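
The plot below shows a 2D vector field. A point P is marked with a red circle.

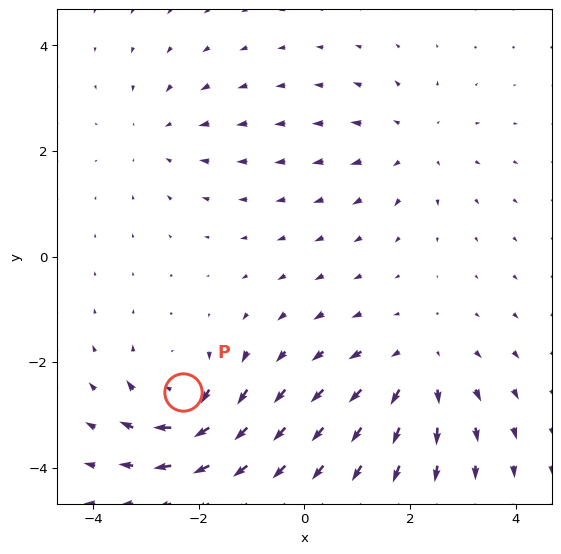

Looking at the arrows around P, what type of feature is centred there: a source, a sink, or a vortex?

vortex

At P (-2.3, -2.6) the arrows circulate clockwise. Divergence ≈0, curl about -6 — near-zero divergence with nonzero curl is a vortex.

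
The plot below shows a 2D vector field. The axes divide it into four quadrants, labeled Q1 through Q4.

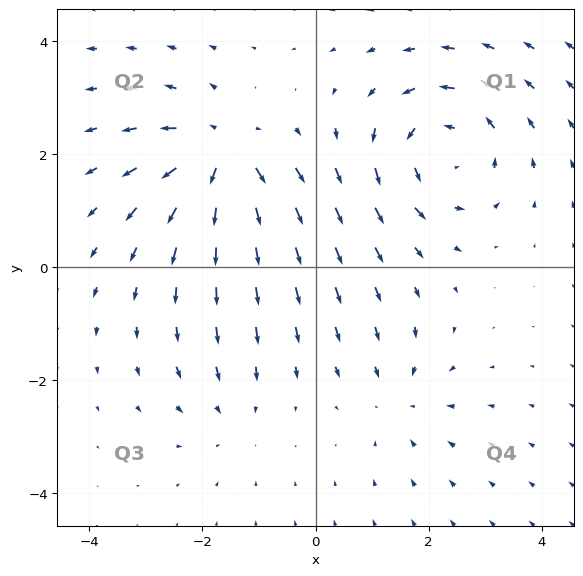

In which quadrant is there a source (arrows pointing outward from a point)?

Q2

The source sits at approximately (-1.7, 2.0), which lies in quadrant Q2. The divergence there is about +6, positive as expected for a source.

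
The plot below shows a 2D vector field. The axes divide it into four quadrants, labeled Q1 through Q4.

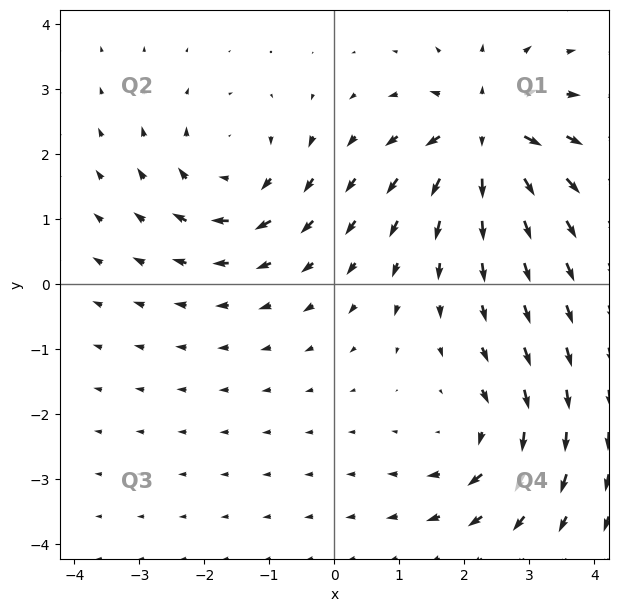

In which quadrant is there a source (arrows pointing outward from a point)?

The source sits at approximately (2.3, 2.3), which lies in quadrant Q1. The divergence there is about +7, positive as expected for a source.

Q1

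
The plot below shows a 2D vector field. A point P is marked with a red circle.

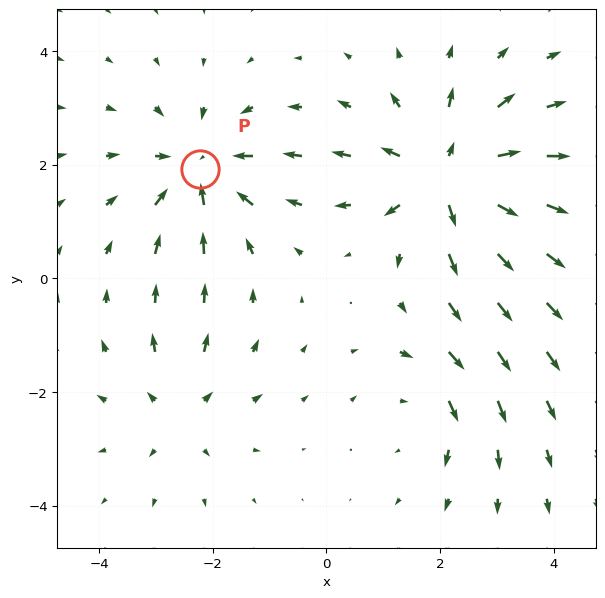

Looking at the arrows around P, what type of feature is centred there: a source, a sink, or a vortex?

At P (-2.2, 1.9) the arrows converge inward. Divergence about -4, curl ≈0 — negative divergence with near-zero curl is a sink.

sink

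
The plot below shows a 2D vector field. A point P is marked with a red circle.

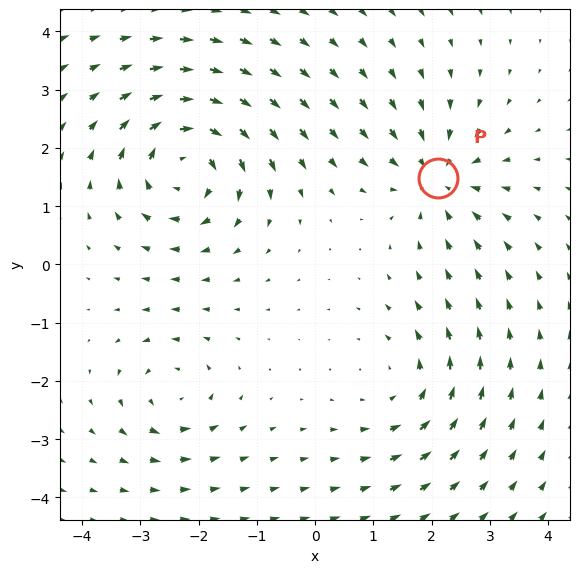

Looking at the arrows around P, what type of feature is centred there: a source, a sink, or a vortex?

sink

At P (2.1, 1.5) the arrows converge inward. Divergence about -4, curl ≈0 — negative divergence with near-zero curl is a sink.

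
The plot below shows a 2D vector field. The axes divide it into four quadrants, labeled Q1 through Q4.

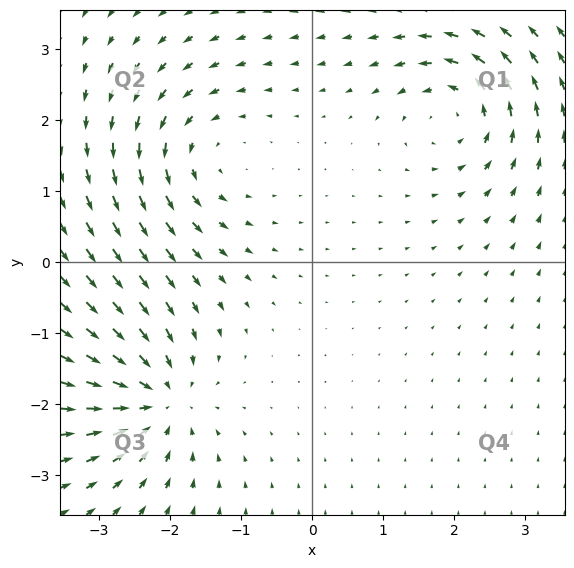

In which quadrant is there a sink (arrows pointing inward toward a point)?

Q3

The sink sits at approximately (-2.2, -1.9), which lies in quadrant Q3. The divergence there is about -6, negative as expected for a sink.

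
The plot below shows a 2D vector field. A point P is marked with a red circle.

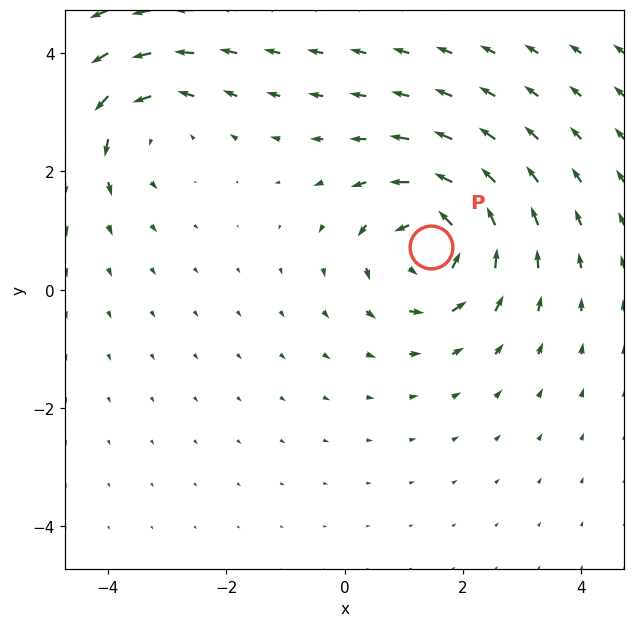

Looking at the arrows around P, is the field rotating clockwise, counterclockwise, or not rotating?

counterclockwise

Near P at (1.5, 0.7) the arrows circulate counterclockwise. The curl (z-component) there is about +5; positive curl means counterclockwise rotation.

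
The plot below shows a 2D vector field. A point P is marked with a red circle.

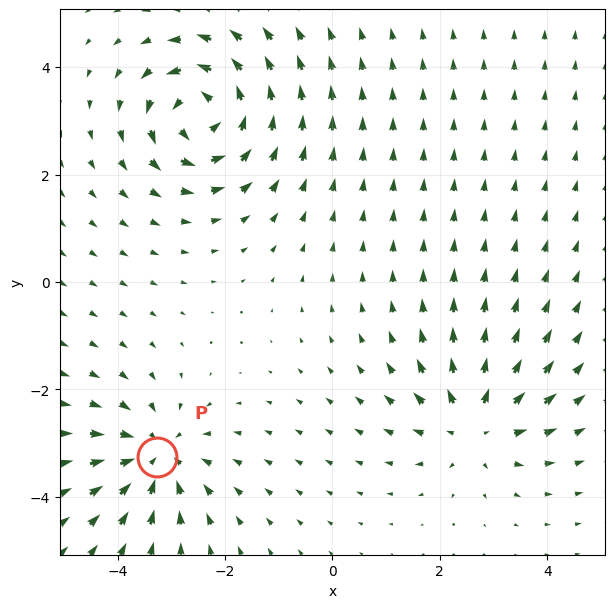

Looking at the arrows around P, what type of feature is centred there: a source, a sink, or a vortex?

sink

At P (-3.3, -3.3) the arrows converge inward. Divergence about -4, curl ≈0 — negative divergence with near-zero curl is a sink.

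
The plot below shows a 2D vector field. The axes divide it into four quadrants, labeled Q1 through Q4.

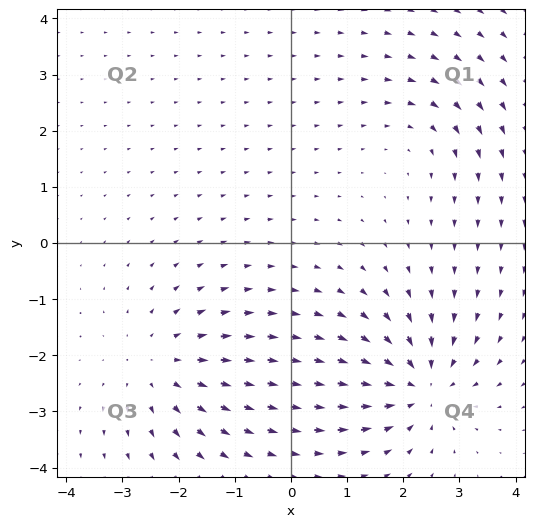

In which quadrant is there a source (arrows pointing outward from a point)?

The source sits at approximately (-2.3, -2.2), which lies in quadrant Q3. The divergence there is about +3, positive as expected for a source.

Q3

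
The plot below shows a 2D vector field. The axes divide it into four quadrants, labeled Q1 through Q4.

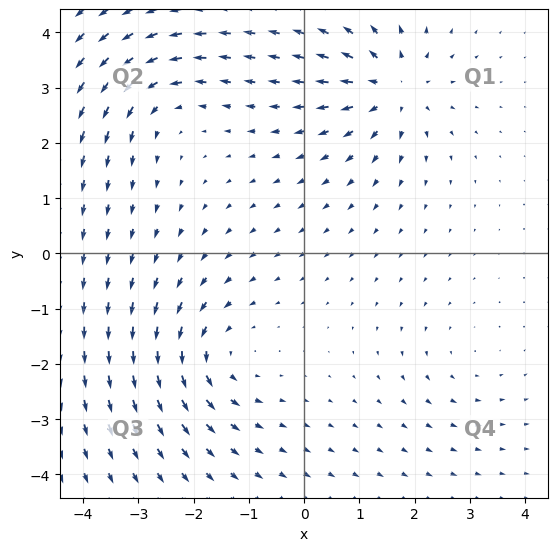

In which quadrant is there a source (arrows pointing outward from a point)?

Q1

The source sits at approximately (1.6, 3.0), which lies in quadrant Q1. The divergence there is about +6, positive as expected for a source.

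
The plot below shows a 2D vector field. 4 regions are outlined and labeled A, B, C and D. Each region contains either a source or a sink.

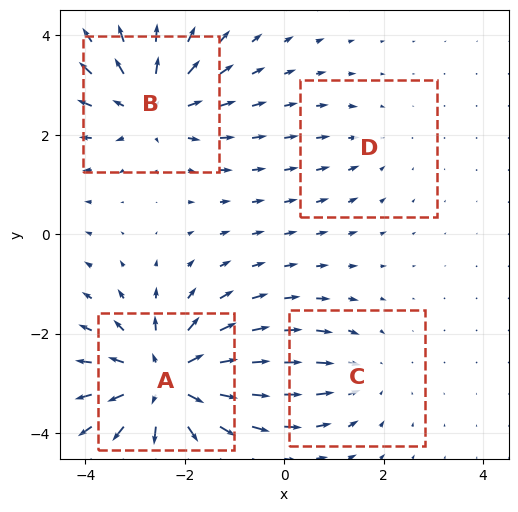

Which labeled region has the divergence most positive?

A

Divergence at each region's feature centre — A: about +6, B: about +5, C: about -3, D: about -2. Region A is most positive.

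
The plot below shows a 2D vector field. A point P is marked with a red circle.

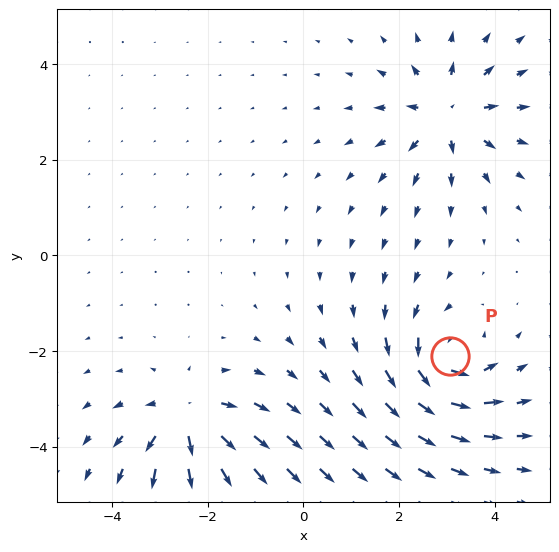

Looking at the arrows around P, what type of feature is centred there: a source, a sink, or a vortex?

At P (3.1, -2.1) the arrows circulate counterclockwise. Divergence ≈0, curl about +6 — near-zero divergence with nonzero curl is a vortex.

vortex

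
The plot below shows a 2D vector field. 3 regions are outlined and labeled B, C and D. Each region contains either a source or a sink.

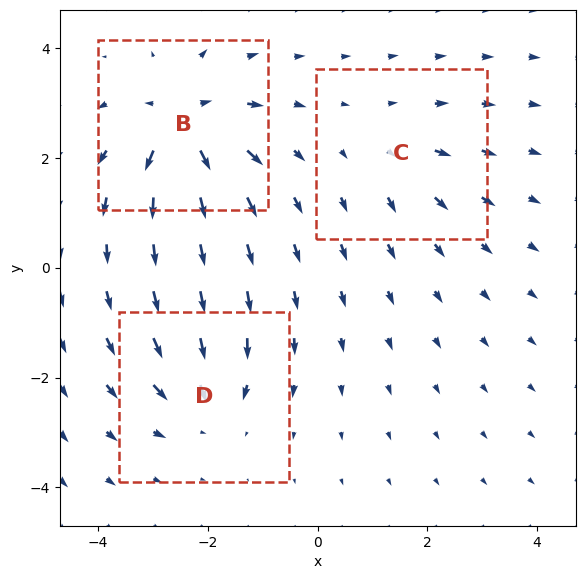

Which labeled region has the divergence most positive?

Divergence at each region's feature centre — B: about +6, C: about +2, D: about -4. Region B is most positive.

B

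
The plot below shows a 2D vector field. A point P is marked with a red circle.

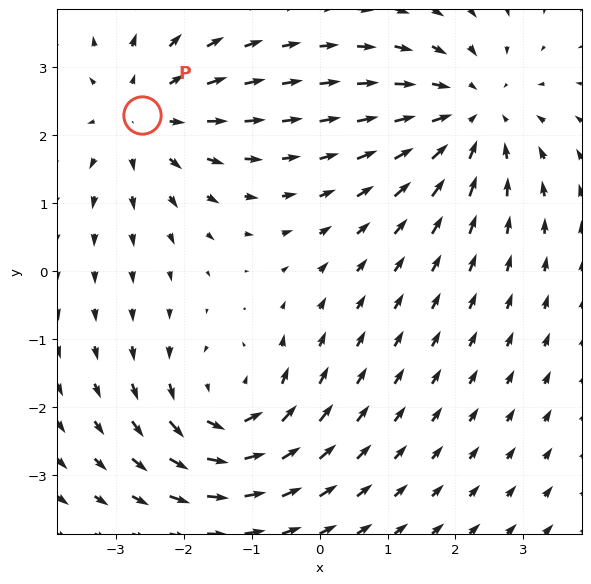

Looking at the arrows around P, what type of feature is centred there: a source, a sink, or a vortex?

At P (-2.6, 2.3) the arrows spread outward. Divergence about +3, curl ≈0 — positive divergence with near-zero curl is a source.

source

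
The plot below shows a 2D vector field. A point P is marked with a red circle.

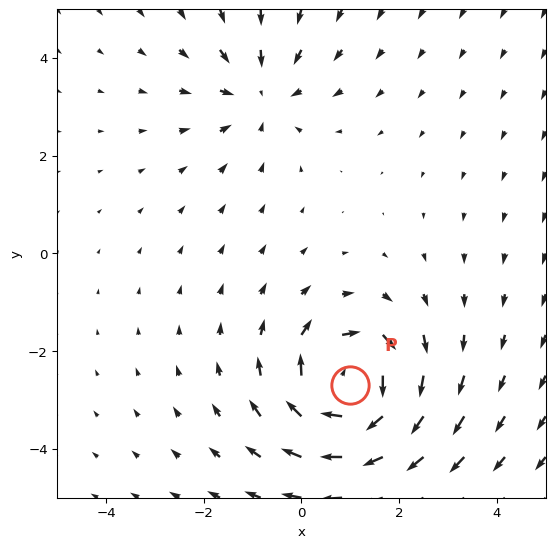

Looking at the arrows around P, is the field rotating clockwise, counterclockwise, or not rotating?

Near P at (1.0, -2.7) the arrows circulate clockwise. The curl (z-component) there is about -5; negative curl means clockwise rotation.

clockwise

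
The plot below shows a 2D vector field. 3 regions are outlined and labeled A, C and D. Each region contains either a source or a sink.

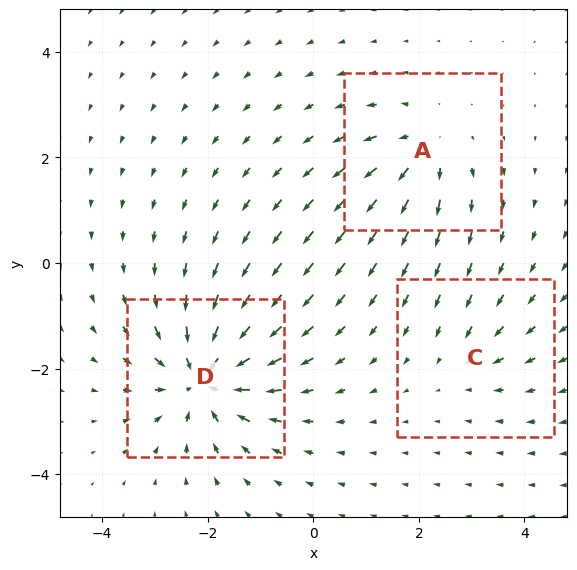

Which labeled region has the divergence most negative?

D

Divergence at each region's feature centre — A: about +3, C: about -2, D: about -6. Region D is most negative.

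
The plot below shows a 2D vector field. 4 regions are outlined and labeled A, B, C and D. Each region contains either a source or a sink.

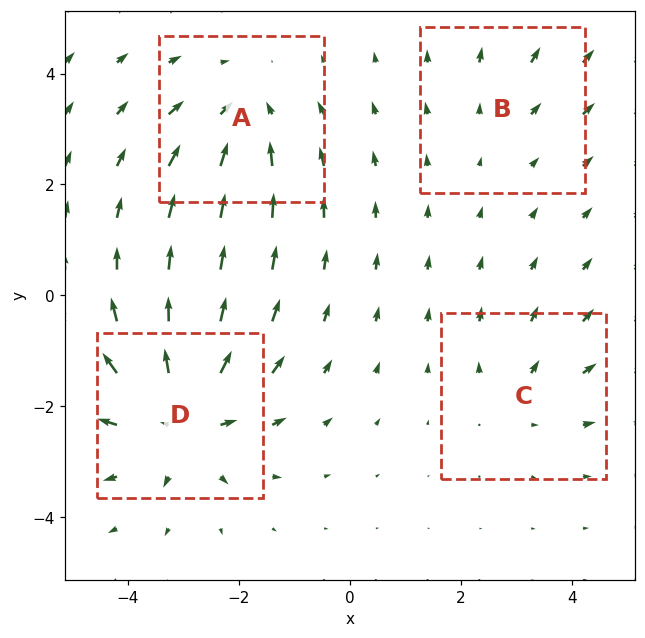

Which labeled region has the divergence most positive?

Divergence at each region's feature centre — A: about -4, B: about +2, C: about +3, D: about +7. Region D is most positive.

D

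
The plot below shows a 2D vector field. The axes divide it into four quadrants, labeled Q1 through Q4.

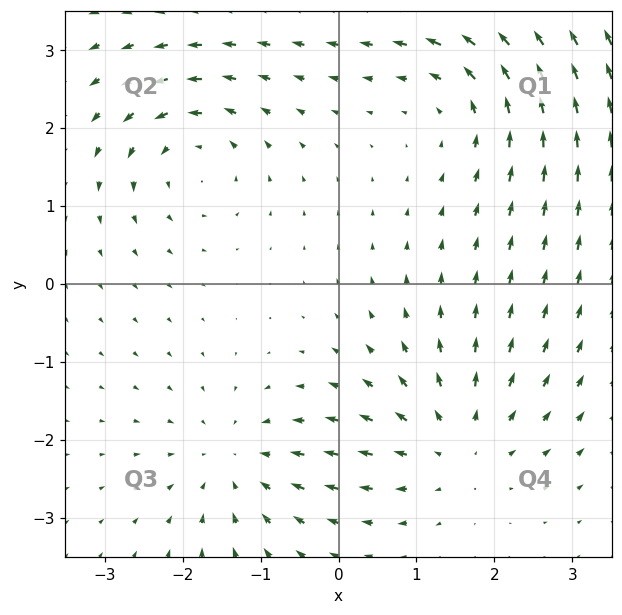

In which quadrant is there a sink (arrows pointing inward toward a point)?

Q3

The sink sits at approximately (-1.3, -2.3), which lies in quadrant Q3. The divergence there is about -3, negative as expected for a sink.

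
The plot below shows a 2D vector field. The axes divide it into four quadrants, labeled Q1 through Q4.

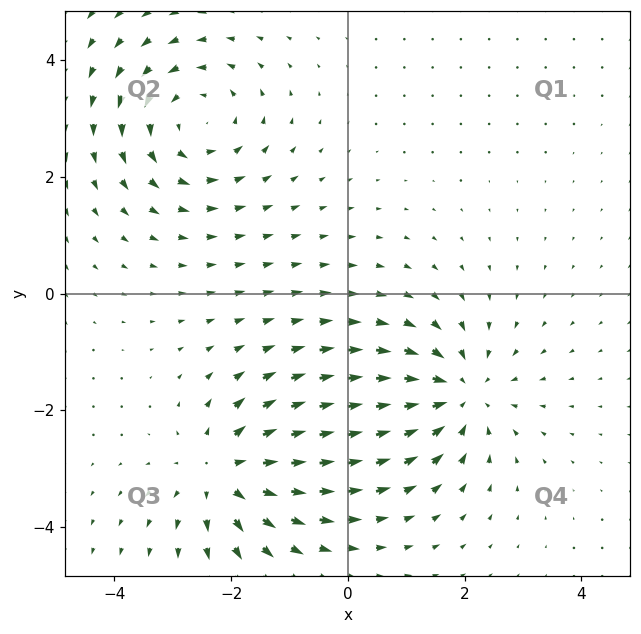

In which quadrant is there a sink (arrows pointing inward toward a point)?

The sink sits at approximately (1.9, -1.7), which lies in quadrant Q4. The divergence there is about -4, negative as expected for a sink.

Q4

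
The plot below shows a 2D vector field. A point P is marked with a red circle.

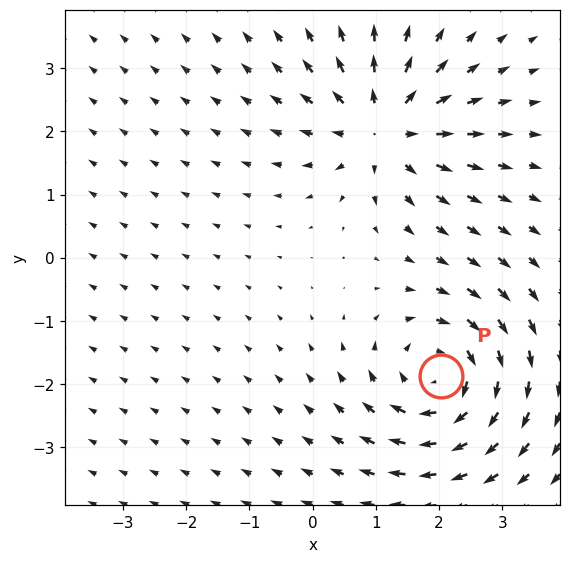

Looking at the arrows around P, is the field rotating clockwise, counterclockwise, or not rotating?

Near P at (2.0, -1.9) the arrows circulate clockwise. The curl (z-component) there is about -5; negative curl means clockwise rotation.

clockwise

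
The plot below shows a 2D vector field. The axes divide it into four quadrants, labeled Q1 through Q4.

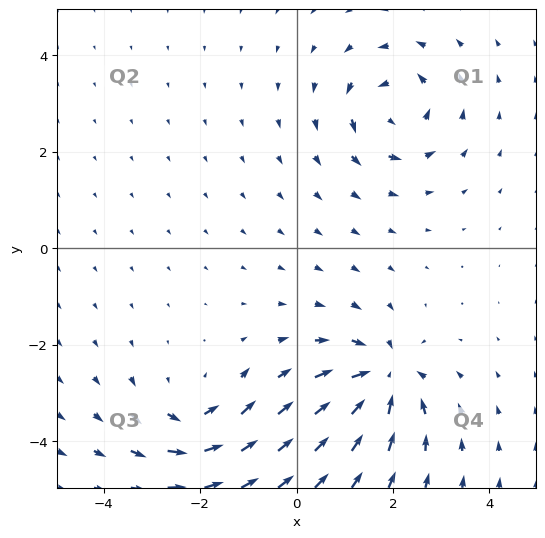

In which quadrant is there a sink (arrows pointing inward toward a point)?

Q4

The sink sits at approximately (1.8, -2.7), which lies in quadrant Q4. The divergence there is about -7, negative as expected for a sink.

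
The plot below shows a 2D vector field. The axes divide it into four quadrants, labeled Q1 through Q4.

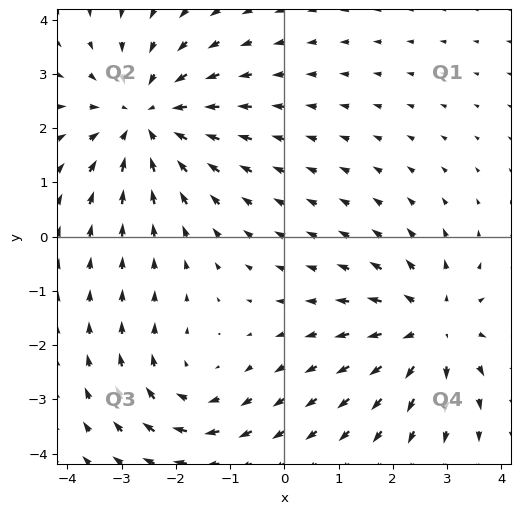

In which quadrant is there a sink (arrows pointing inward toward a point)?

Q2

The sink sits at approximately (-2.6, 2.2), which lies in quadrant Q2. The divergence there is about -4, negative as expected for a sink.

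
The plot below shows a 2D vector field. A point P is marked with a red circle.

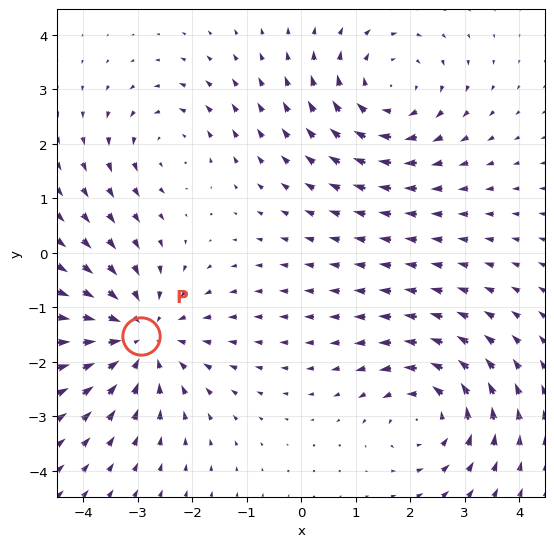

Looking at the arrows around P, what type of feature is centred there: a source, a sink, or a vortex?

sink

At P (-2.9, -1.5) the arrows converge inward. Divergence about -4, curl ≈0 — negative divergence with near-zero curl is a sink.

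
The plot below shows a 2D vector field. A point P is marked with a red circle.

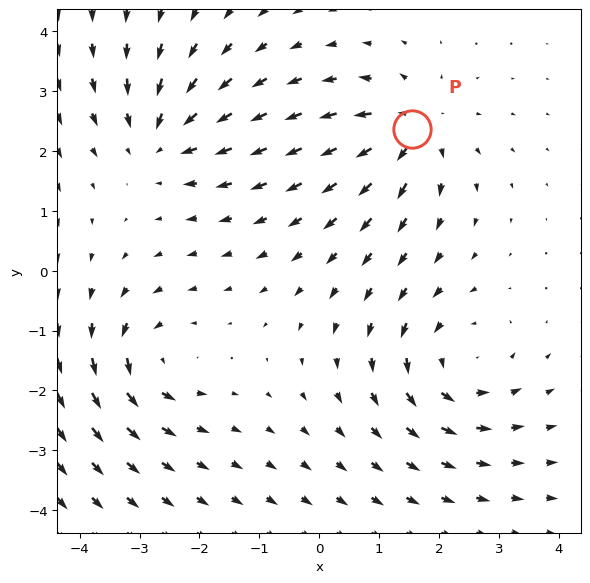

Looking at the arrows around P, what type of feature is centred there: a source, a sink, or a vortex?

source

At P (1.6, 2.4) the arrows spread outward. Divergence about +4, curl ≈0 — positive divergence with near-zero curl is a source.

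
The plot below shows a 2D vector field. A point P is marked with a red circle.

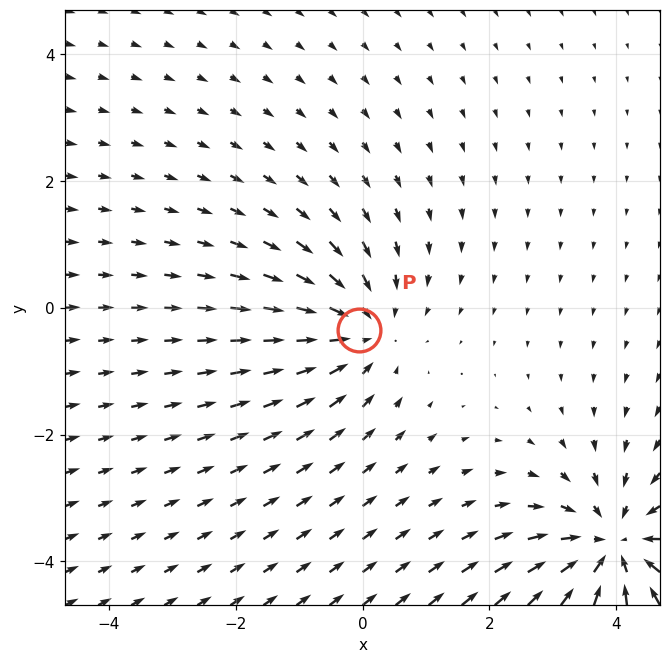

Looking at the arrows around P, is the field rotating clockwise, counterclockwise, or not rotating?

Near P at (-0.1, -0.4) the arrows show no circulation. The curl there is ≈0.

not rotating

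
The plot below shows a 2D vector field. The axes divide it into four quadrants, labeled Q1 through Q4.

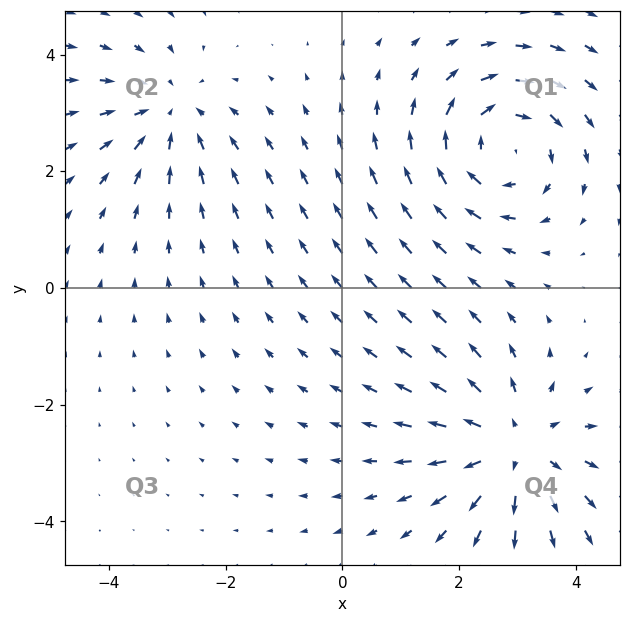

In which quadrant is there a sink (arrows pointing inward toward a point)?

The sink sits at approximately (-2.9, 3.0), which lies in quadrant Q2. The divergence there is about -3, negative as expected for a sink.

Q2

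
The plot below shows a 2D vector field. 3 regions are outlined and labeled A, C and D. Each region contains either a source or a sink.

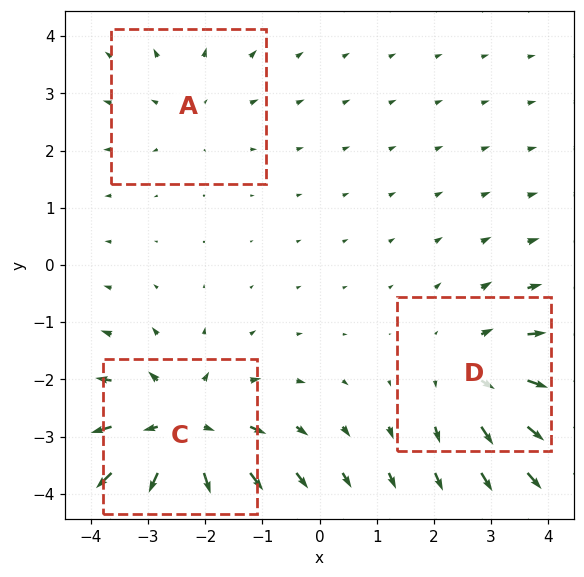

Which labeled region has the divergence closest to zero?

A

Divergence at each region's feature centre — A: about +2, C: about +5, D: about +3. Region A is closest to zero.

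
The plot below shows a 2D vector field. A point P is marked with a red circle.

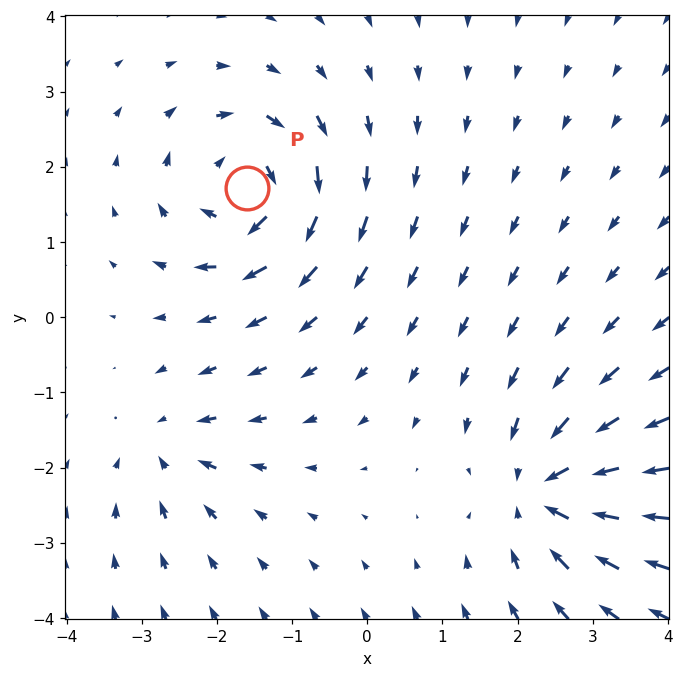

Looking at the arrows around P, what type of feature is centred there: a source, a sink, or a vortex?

vortex

At P (-1.6, 1.7) the arrows circulate clockwise. Divergence ≈0, curl about -7 — near-zero divergence with nonzero curl is a vortex.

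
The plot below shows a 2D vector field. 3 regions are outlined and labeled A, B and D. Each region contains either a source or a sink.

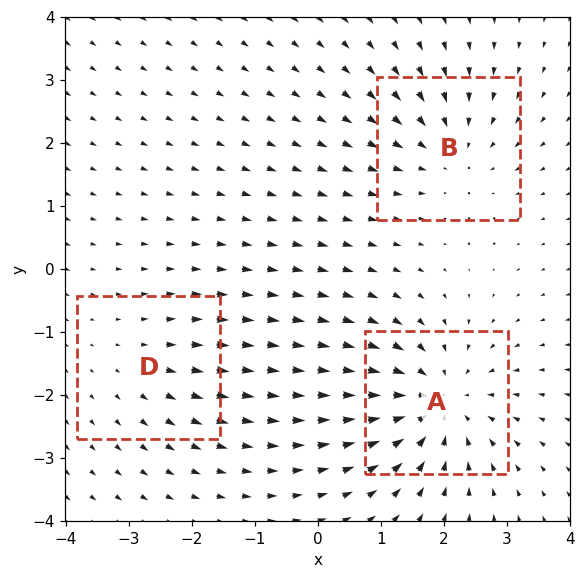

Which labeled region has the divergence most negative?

Divergence at each region's feature centre — A: about -4, B: about -3, D: about +2. Region A is most negative.

A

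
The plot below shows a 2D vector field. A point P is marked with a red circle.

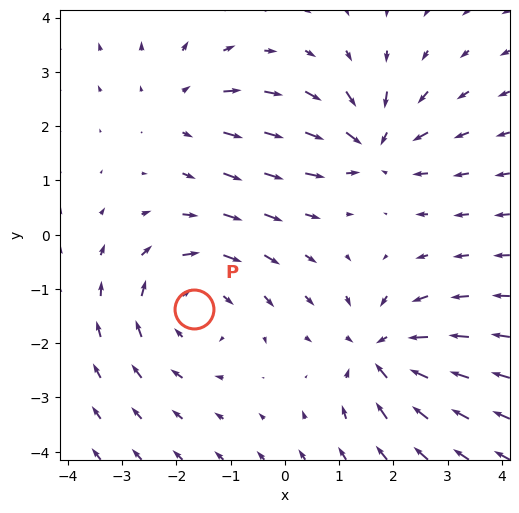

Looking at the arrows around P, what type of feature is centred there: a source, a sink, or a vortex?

vortex

At P (-1.7, -1.4) the arrows circulate clockwise. Divergence ≈0, curl about -3 — near-zero divergence with nonzero curl is a vortex.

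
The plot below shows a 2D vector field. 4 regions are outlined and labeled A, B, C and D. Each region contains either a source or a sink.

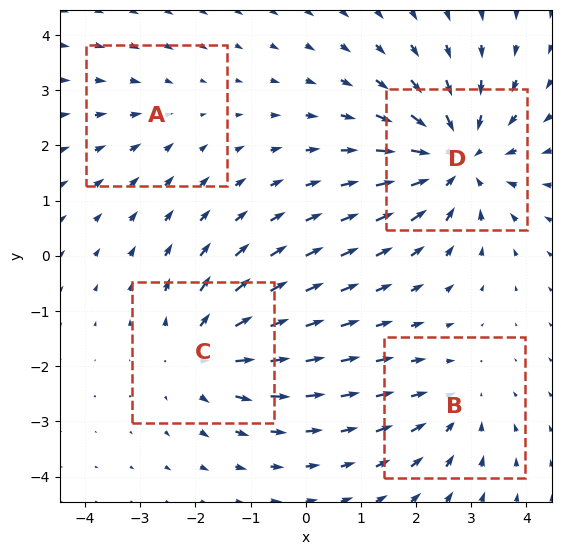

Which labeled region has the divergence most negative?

D

Divergence at each region's feature centre — A: about -2, B: about -3, C: about +4, D: about -6. Region D is most negative.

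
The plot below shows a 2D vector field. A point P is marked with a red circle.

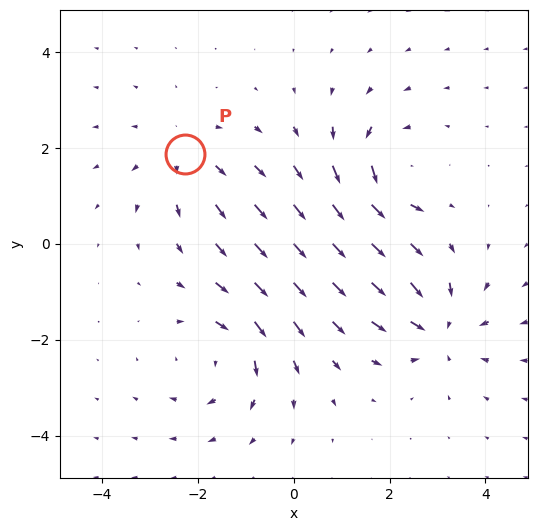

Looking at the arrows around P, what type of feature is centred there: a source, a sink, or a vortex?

source

At P (-2.3, 1.9) the arrows spread outward. Divergence about +2, curl ≈0 — positive divergence with near-zero curl is a source.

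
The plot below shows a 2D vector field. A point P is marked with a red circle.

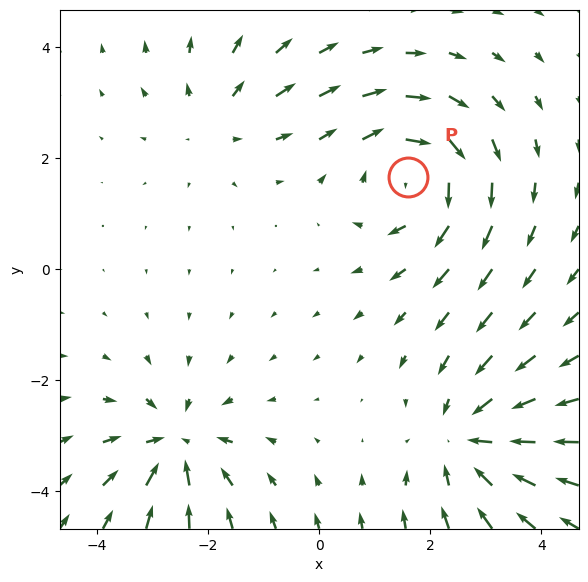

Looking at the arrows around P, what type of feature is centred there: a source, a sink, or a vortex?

At P (1.6, 1.7) the arrows circulate clockwise. Divergence ≈0, curl about -5 — near-zero divergence with nonzero curl is a vortex.

vortex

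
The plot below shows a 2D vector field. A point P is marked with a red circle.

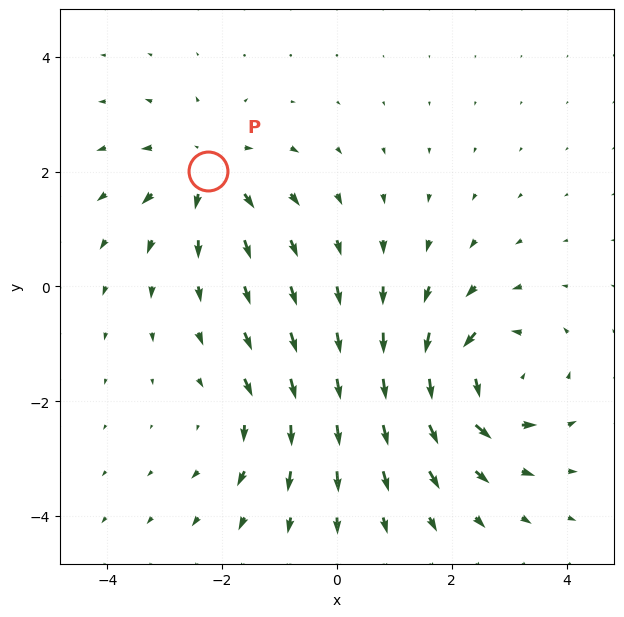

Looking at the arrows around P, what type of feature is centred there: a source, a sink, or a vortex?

At P (-2.2, 2.0) the arrows spread outward. Divergence about +4, curl ≈0 — positive divergence with near-zero curl is a source.

source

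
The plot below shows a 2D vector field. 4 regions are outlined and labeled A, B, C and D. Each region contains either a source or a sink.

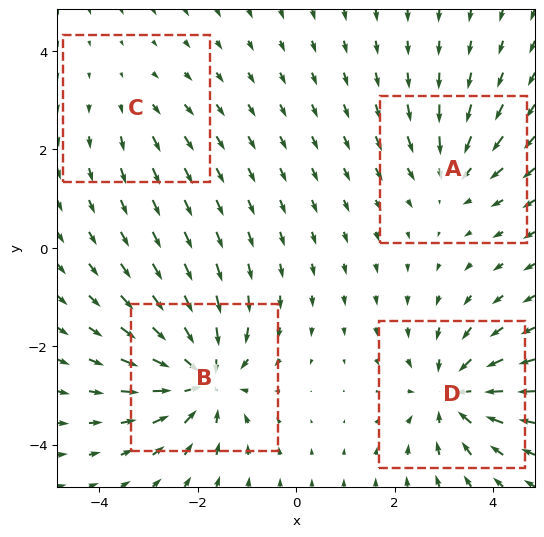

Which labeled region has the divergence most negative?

Divergence at each region's feature centre — A: about -4, B: about -7, C: about +2, D: about -6. Region B is most negative.

B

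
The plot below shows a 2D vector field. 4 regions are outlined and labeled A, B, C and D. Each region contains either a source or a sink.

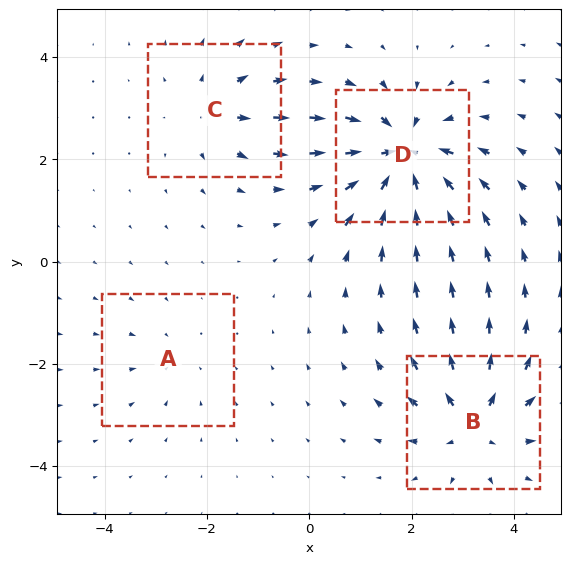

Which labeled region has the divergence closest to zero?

A

Divergence at each region's feature centre — A: about -2, B: about +6, C: about +4, D: about -8. Region A is closest to zero.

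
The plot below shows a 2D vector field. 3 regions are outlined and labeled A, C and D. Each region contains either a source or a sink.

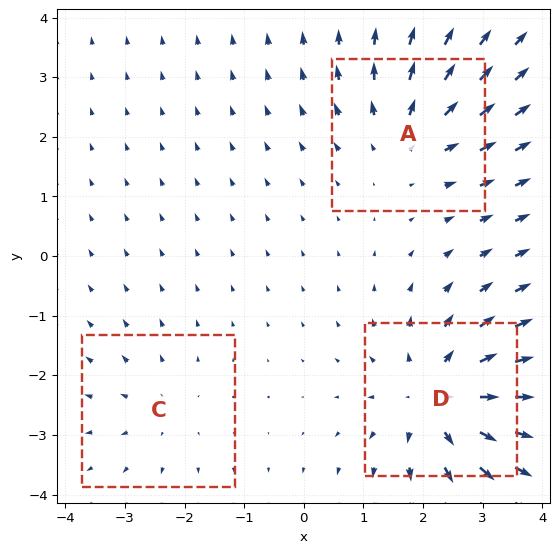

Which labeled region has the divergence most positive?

D

Divergence at each region's feature centre — A: about +3, C: about +2, D: about +4. Region D is most positive.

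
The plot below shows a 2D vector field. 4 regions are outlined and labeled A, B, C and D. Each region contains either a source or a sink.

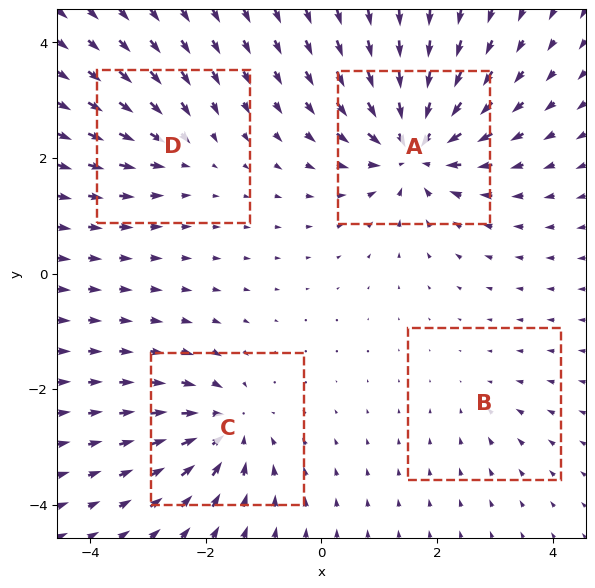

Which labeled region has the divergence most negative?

Divergence at each region's feature centre — A: about -8, B: about -2, C: about -6, D: about -4. Region A is most negative.

A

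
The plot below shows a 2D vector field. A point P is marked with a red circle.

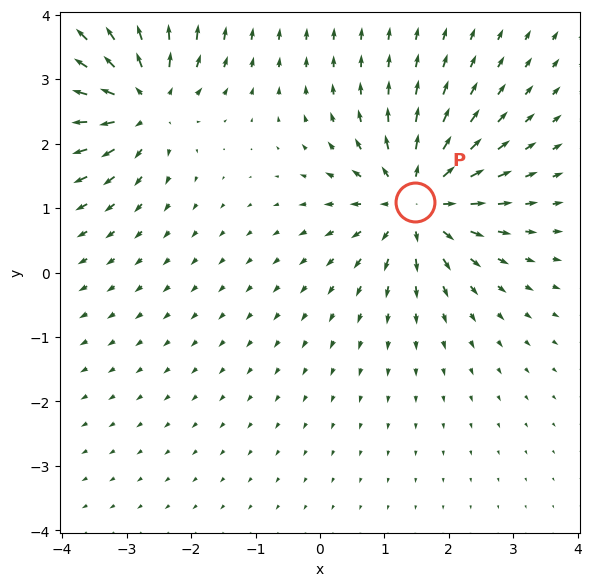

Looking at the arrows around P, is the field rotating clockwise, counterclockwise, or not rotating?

not rotating

Near P at (1.5, 1.1) the arrows show no circulation. The curl there is ≈0.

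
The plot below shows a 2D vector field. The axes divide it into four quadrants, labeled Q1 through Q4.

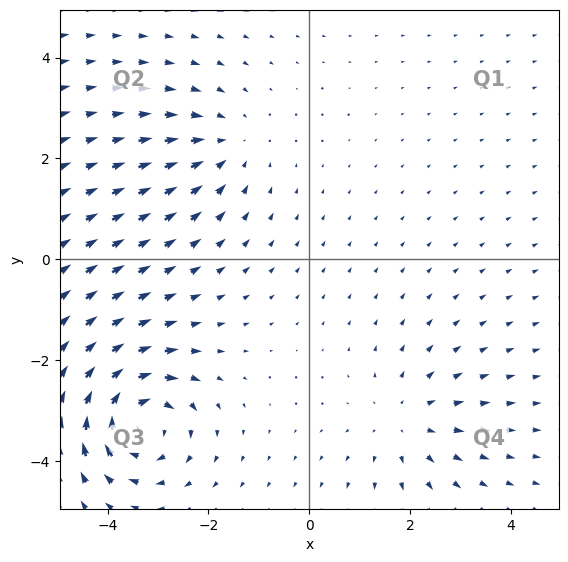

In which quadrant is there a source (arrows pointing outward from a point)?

The source sits at approximately (1.9, -3.2), which lies in quadrant Q4. The divergence there is about +2, positive as expected for a source.

Q4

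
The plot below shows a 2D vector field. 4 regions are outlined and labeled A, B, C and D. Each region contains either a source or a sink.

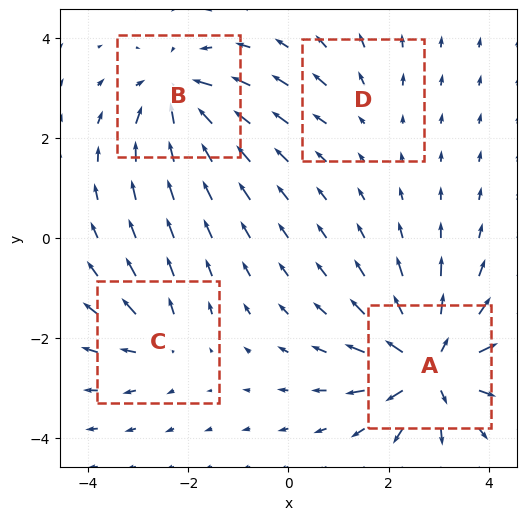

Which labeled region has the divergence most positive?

A

Divergence at each region's feature centre — A: about +9, B: about -6, C: about +4, D: about +2. Region A is most positive.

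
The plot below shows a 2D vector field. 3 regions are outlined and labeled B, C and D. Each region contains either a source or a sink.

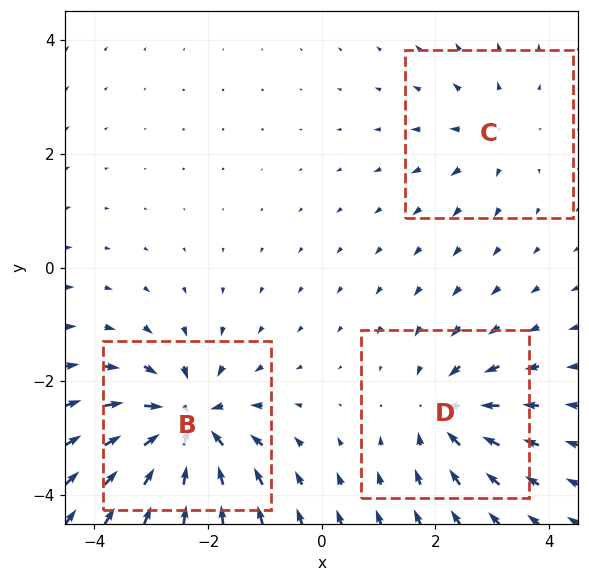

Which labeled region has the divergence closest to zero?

C

Divergence at each region's feature centre — B: about -6, C: about +3, D: about -4. Region C is closest to zero.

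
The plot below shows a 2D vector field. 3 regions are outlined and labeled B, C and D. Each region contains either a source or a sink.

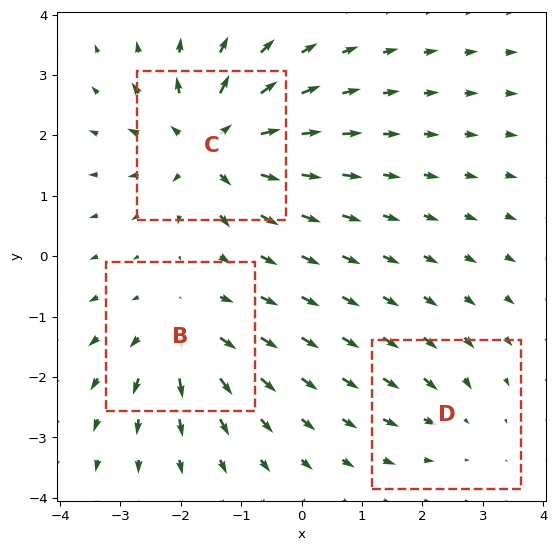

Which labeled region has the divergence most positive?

C

Divergence at each region's feature centre — B: about +4, C: about +6, D: about -2. Region C is most positive.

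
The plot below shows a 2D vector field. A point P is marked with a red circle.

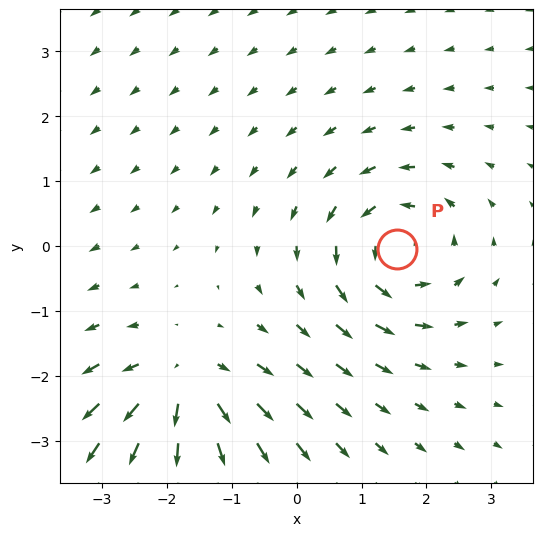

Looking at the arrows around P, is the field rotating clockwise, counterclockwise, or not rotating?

counterclockwise

Near P at (1.6, -0.0) the arrows circulate counterclockwise. The curl (z-component) there is about +4; positive curl means counterclockwise rotation.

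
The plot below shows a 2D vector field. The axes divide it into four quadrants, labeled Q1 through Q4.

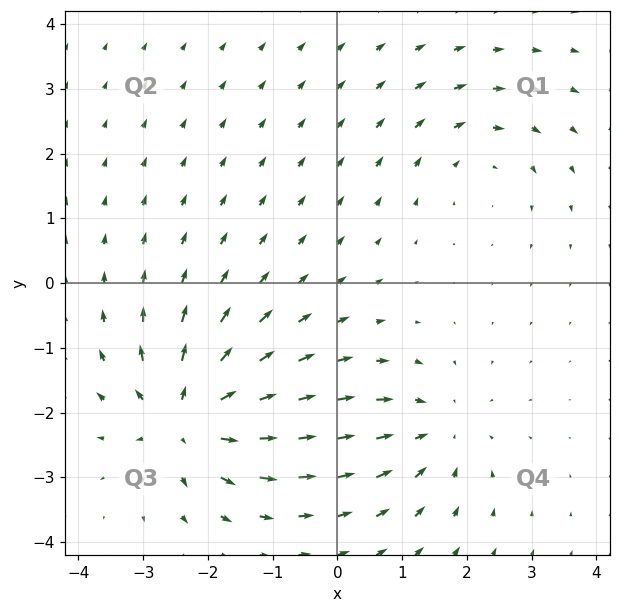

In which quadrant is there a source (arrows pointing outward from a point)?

Q3

The source sits at approximately (-2.3, -2.1), which lies in quadrant Q3. The divergence there is about +7, positive as expected for a source.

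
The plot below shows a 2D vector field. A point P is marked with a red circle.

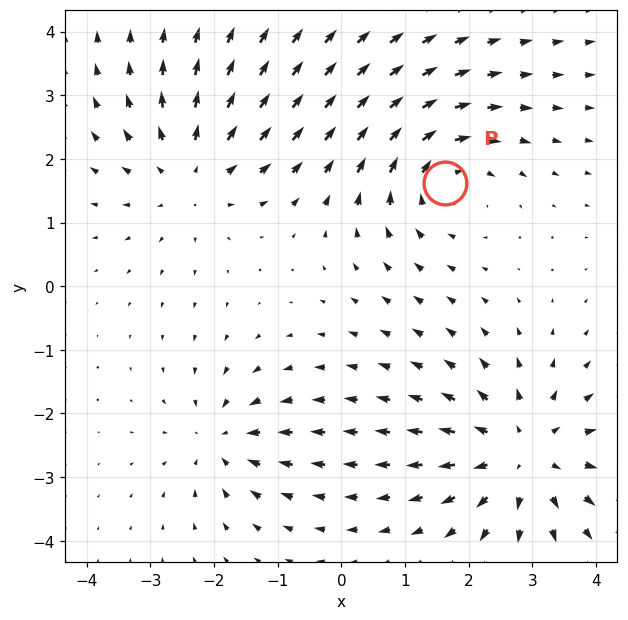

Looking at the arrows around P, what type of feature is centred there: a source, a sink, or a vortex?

At P (1.6, 1.6) the arrows circulate clockwise. Divergence ≈0, curl about -4 — near-zero divergence with nonzero curl is a vortex.

vortex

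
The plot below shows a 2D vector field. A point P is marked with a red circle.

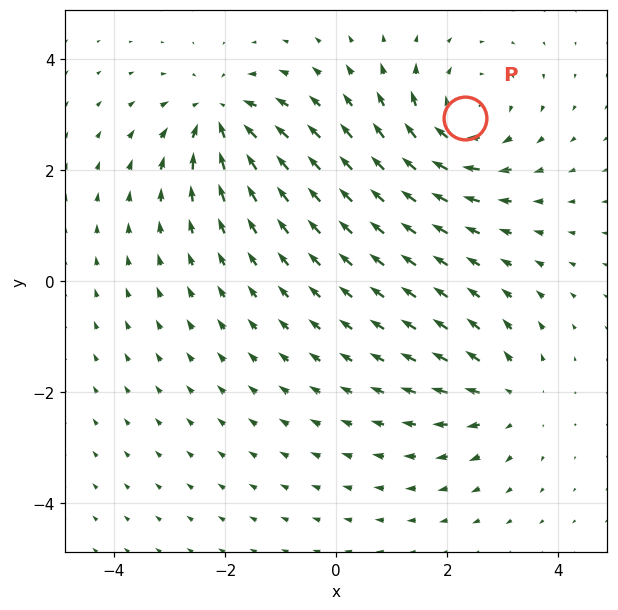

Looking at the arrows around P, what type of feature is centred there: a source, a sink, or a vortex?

At P (2.3, 2.9) the arrows circulate clockwise. Divergence ≈0, curl about -5 — near-zero divergence with nonzero curl is a vortex.

vortex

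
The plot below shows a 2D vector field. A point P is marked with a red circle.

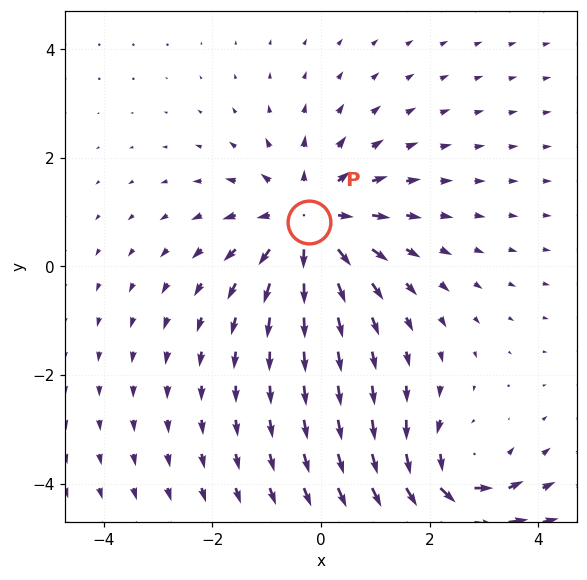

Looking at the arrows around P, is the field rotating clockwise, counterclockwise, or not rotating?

Near P at (-0.2, 0.8) the arrows show no circulation. The curl there is ≈0.

not rotating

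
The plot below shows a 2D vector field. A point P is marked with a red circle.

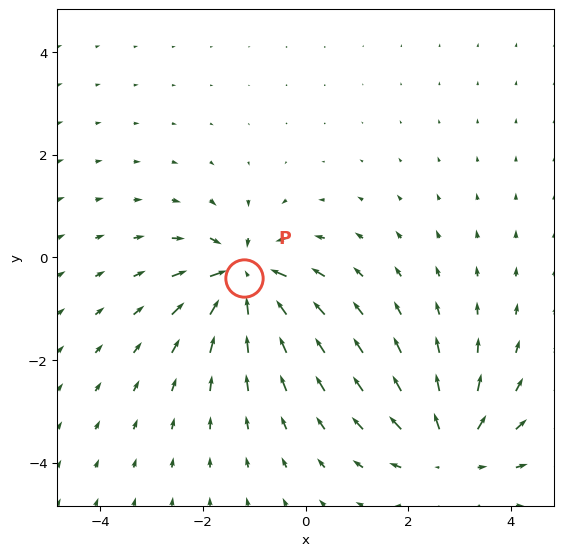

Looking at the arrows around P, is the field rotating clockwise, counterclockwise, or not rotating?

not rotating

Near P at (-1.2, -0.4) the arrows show no circulation. The curl there is ≈0.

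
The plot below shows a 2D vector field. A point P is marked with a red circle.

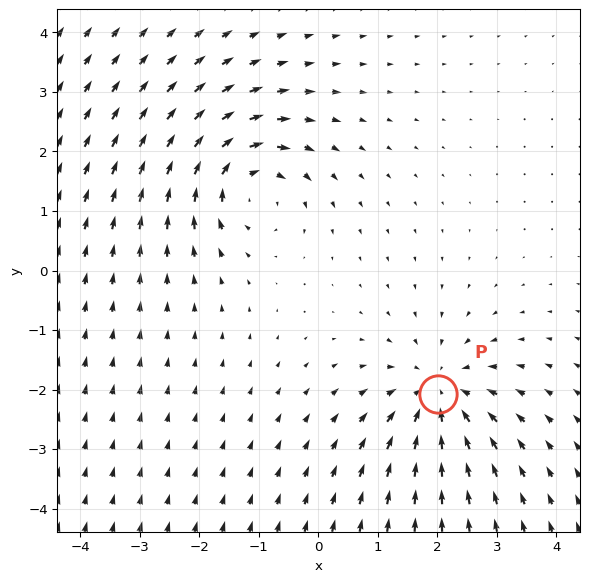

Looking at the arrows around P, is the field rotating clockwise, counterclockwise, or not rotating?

Near P at (2.0, -2.1) the arrows show no circulation. The curl there is ≈0.

not rotating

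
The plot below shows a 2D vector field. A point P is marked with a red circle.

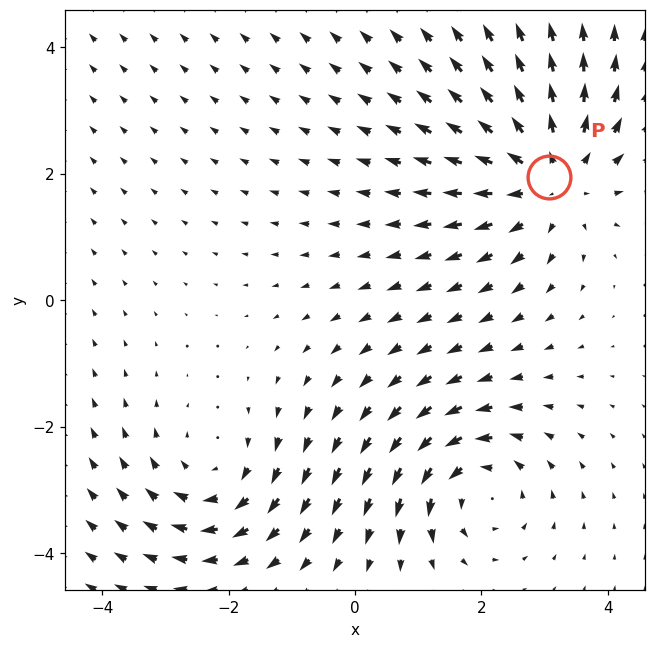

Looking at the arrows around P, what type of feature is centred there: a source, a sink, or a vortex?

At P (3.1, 2.0) the arrows spread outward. Divergence about +4, curl ≈0 — positive divergence with near-zero curl is a source.

source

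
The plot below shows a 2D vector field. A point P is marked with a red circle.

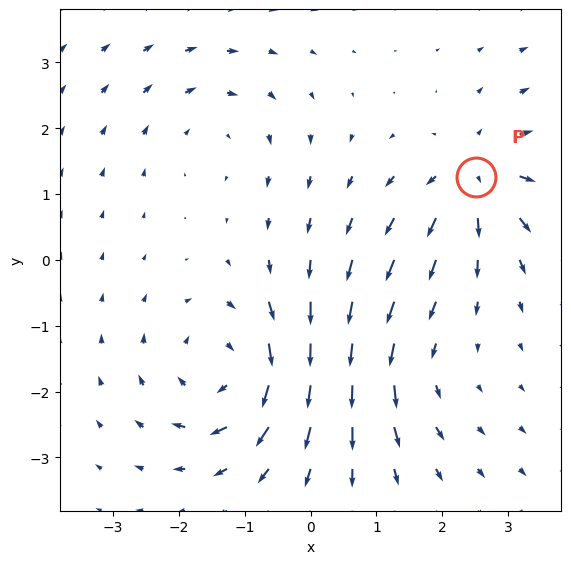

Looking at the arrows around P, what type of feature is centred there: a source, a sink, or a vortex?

At P (2.5, 1.3) the arrows spread outward. Divergence about +5, curl ≈0 — positive divergence with near-zero curl is a source.

source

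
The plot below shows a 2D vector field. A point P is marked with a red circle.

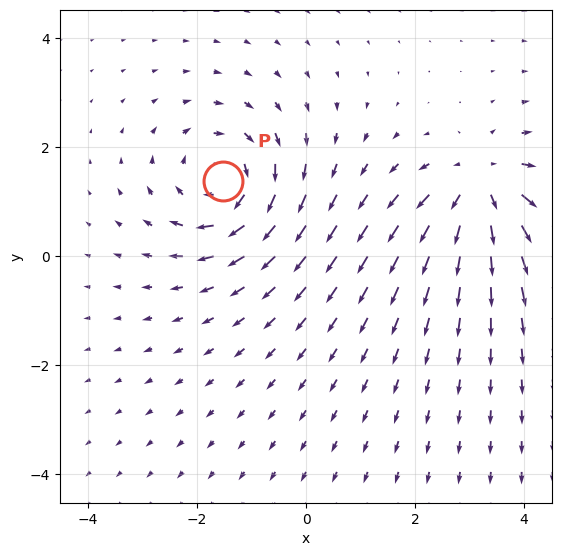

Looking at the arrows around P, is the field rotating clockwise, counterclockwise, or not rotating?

Near P at (-1.5, 1.4) the arrows circulate clockwise. The curl (z-component) there is about -3; negative curl means clockwise rotation.

clockwise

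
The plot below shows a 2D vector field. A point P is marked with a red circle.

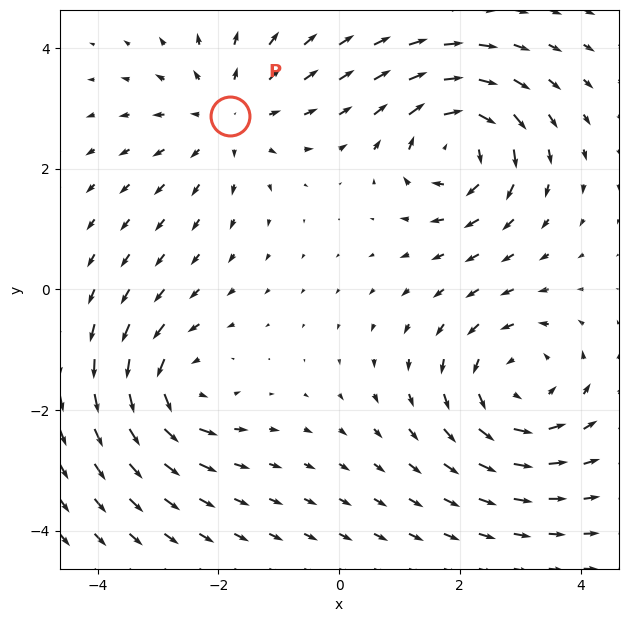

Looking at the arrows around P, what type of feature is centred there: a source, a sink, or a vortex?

At P (-1.8, 2.9) the arrows spread outward. Divergence about +3, curl ≈0 — positive divergence with near-zero curl is a source.

source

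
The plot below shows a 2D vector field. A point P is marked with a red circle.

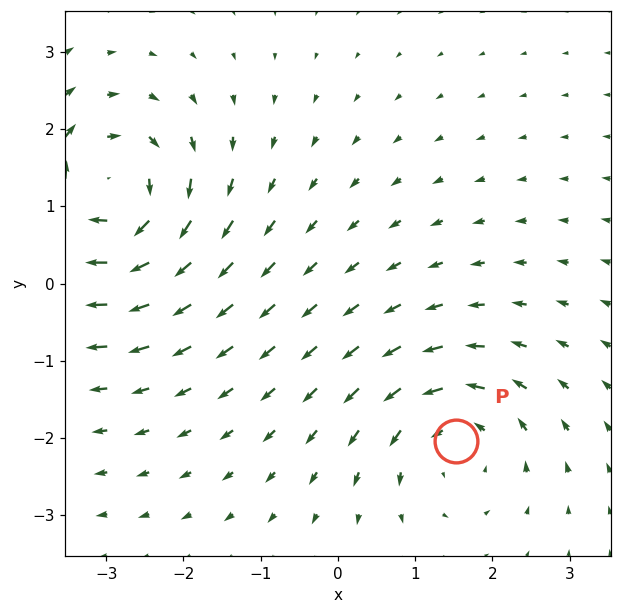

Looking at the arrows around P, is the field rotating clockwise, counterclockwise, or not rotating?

Near P at (1.5, -2.0) the arrows circulate counterclockwise. The curl (z-component) there is about +3; positive curl means counterclockwise rotation.

counterclockwise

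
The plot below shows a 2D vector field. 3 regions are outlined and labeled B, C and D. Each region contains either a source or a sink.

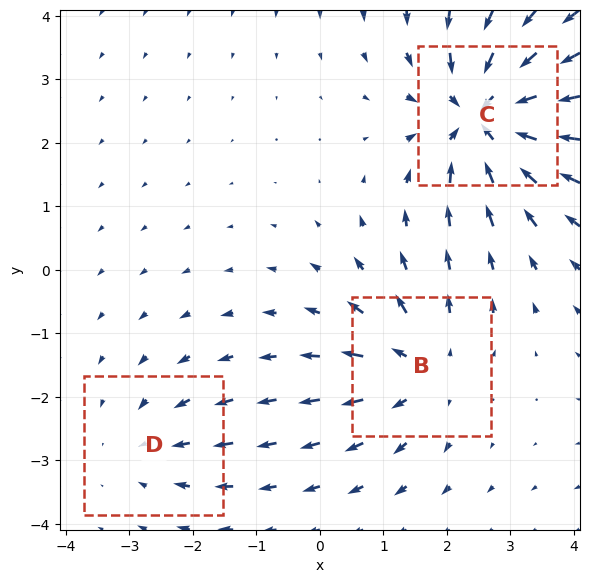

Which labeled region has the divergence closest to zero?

Divergence at each region's feature centre — B: about +3, C: about -5, D: about -2. Region D is closest to zero.

D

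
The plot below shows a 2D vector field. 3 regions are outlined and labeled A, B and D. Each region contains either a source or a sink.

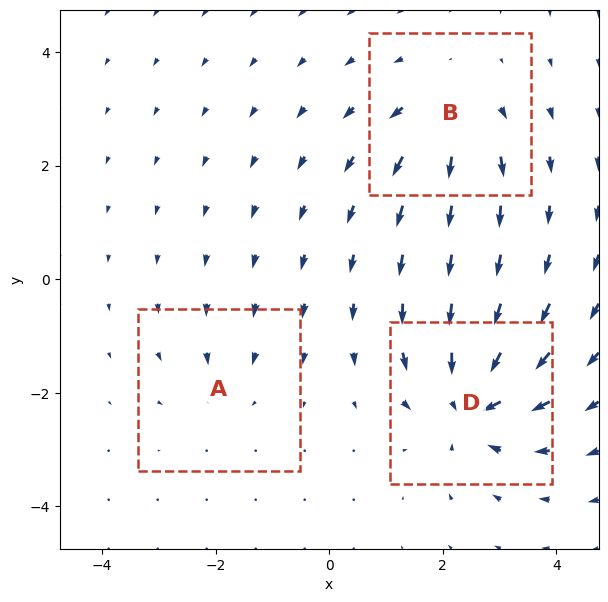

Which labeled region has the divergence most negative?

D

Divergence at each region's feature centre — A: about -2, B: about +4, D: about -6. Region D is most negative.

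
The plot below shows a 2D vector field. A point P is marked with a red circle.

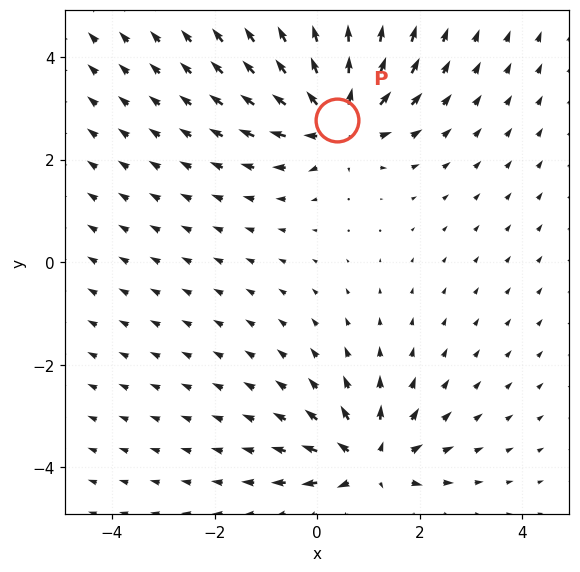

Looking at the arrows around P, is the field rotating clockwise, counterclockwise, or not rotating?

Near P at (0.4, 2.8) the arrows show no circulation. The curl there is ≈0.

not rotating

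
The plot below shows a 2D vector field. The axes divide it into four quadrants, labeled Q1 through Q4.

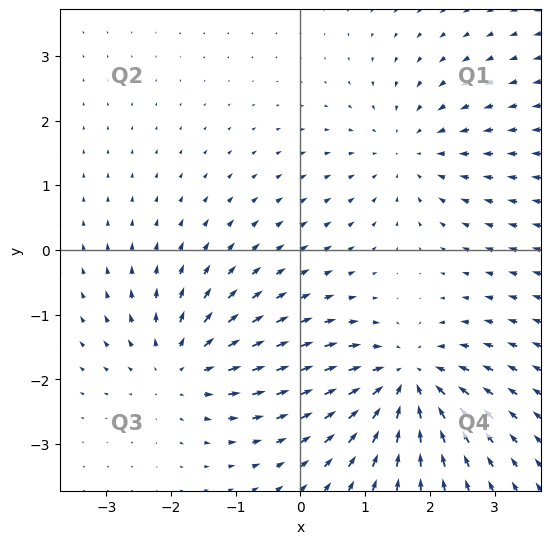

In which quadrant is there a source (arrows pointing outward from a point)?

Q3

The source sits at approximately (-1.9, -1.8), which lies in quadrant Q3. The divergence there is about +3, positive as expected for a source.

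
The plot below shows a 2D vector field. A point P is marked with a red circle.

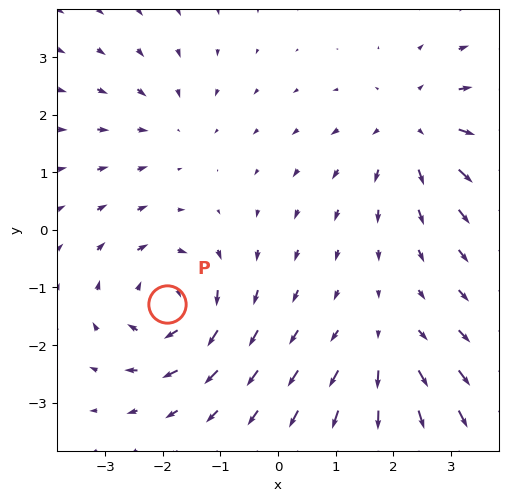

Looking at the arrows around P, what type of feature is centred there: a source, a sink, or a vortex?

vortex

At P (-1.9, -1.3) the arrows circulate clockwise. Divergence ≈0, curl about -5 — near-zero divergence with nonzero curl is a vortex.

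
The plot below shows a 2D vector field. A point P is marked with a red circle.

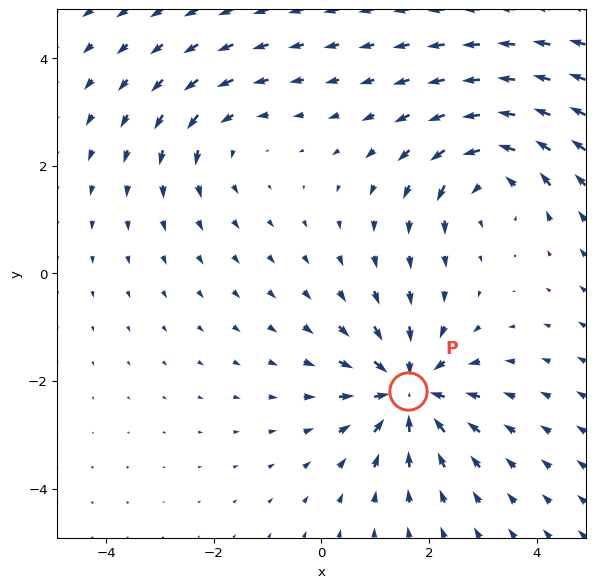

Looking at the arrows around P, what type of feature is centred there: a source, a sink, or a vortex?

At P (1.6, -2.2) the arrows converge inward. Divergence about -5, curl ≈0 — negative divergence with near-zero curl is a sink.

sink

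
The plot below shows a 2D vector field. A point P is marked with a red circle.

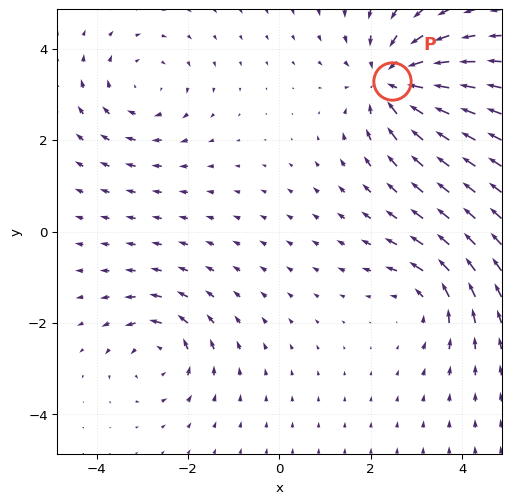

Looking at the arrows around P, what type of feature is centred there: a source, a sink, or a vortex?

sink

At P (2.5, 3.3) the arrows converge inward. Divergence about -4, curl ≈0 — negative divergence with near-zero curl is a sink.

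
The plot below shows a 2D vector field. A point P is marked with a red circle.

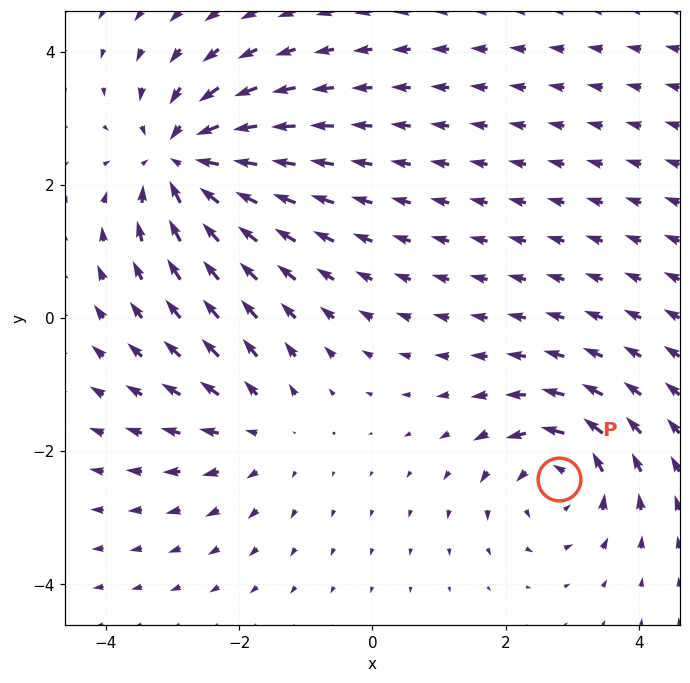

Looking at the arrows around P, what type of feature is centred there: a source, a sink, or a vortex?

vortex

At P (2.8, -2.4) the arrows circulate counterclockwise. Divergence ≈0, curl about +4 — near-zero divergence with nonzero curl is a vortex.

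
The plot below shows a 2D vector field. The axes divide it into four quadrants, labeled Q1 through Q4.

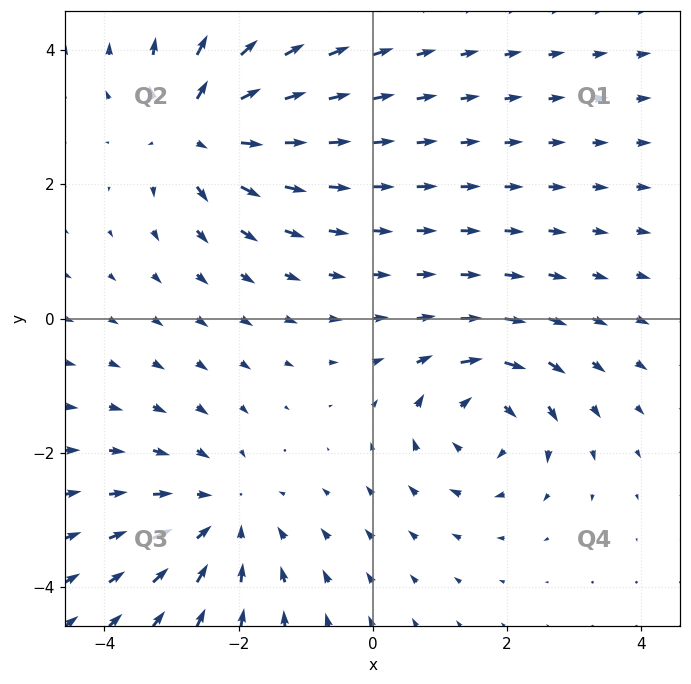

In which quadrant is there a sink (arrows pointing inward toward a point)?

The sink sits at approximately (-2.2, -2.9), which lies in quadrant Q3. The divergence there is about -3, negative as expected for a sink.

Q3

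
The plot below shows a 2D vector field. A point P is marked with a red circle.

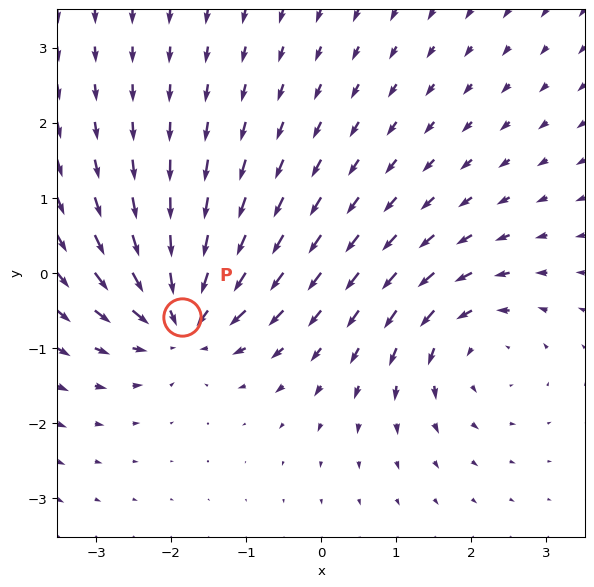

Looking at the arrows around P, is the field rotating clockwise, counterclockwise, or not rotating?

Near P at (-1.9, -0.6) the arrows show no circulation. The curl there is ≈0.

not rotating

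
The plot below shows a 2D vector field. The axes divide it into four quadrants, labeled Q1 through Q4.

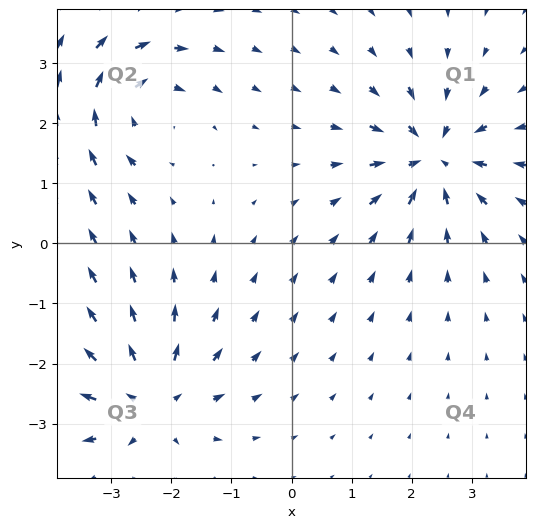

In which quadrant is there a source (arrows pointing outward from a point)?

Q3

The source sits at approximately (-2.4, -2.6), which lies in quadrant Q3. The divergence there is about +5, positive as expected for a source.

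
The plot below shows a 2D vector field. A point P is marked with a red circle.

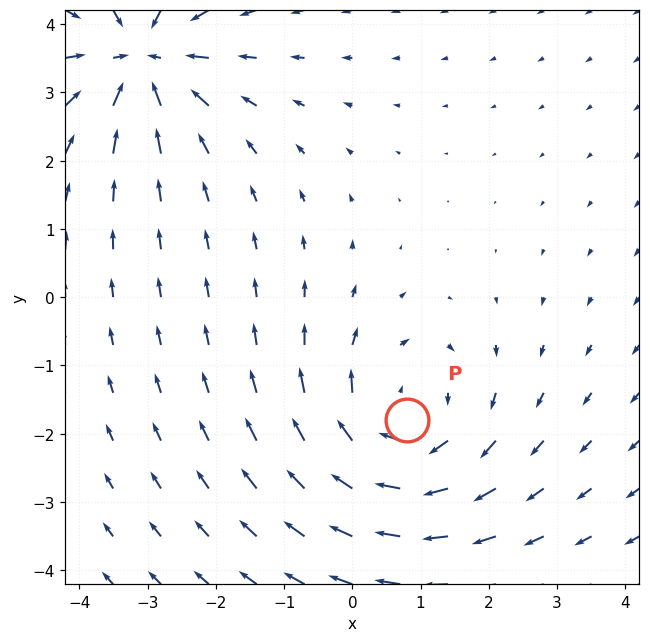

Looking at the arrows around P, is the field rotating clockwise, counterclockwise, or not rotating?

clockwise

Near P at (0.8, -1.8) the arrows circulate clockwise. The curl (z-component) there is about -3; negative curl means clockwise rotation.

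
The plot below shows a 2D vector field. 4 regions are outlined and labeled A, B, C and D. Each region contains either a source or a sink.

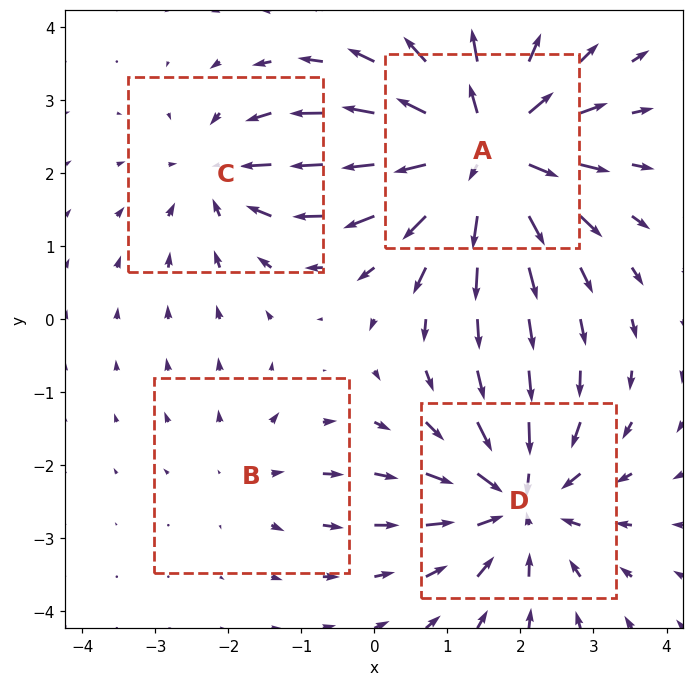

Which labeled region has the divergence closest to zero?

B

Divergence at each region's feature centre — A: about +7, B: about +2, C: about -4, D: about -5. Region B is closest to zero.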